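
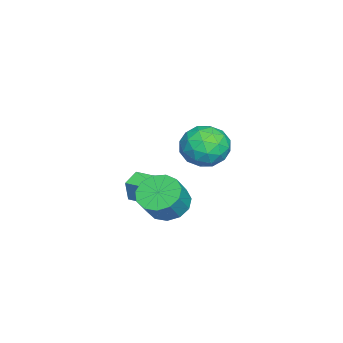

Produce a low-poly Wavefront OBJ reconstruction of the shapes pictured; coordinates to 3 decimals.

v 0.059 2.877 1.956
v 0.671 3.589 2.518
v 1.389 1.711 1.982
v 2.001 2.423 2.544
v 1.134 1.955 3.017
v 0.311 2.676 3.001
v 1.749 2.624 1.499
v 0.926 3.345 1.483
v 1.715 3.432 2.235
v 1.335 3.019 3.173
v 0.725 2.281 1.327
v 0.345 1.868 2.265
v 0.248 3.335 2.235
v 1.812 1.965 2.265
v 1.302 1.69 2.544
v 1.662 2.108 2.873
v 0.036 2.799 2.519
v 0.396 3.217 2.849
v 0.668 2.257 3.142
v 1.664 2.083 1.651
v 2.024 2.501 1.981
v 0.398 3.192 1.627
v 0.758 3.61 1.956
v 1.392 3.043 1.358
v 1.222 3.661 2.399
v 2.004 2.976 2.414
v 1.855 3.094 1.8
v 1.372 3.518 1.79
v 0.998 3.418 2.95
v 1.78 2.733 2.965
v 1.27 2.459 3.244
v 0.787 2.882 3.234
v 1.612 3.326 2.784
v 0.28 2.567 1.535
v 1.062 1.882 1.55
v 1.273 2.418 1.266
v 0.79 2.841 1.256
v 0.056 2.324 2.086
v 0.838 1.639 2.101
v 0.688 1.782 2.71
v 0.205 2.206 2.7
v 0.448 1.974 1.716
v 0.034 0.912 -1.893
v 0.724 0.521 -2.486
v 1.496 0.296 -1.439
v 0.806 0.688 -0.847
v 0.836 1.066 -2.452
v 1.609 0.842 -1.406
v 0.694 1.563 -2.241
v 1.467 1.338 -1.194
v 0.343 1.853 -1.919
v 1.115 1.628 -0.873
v -0.107 1.844 -1.589
v 0.665 1.619 -0.543
v -0.512 1.54 -1.356
v 0.26 1.315 -0.309
v -0.744 1.036 -1.293
v 0.029 0.811 -0.246
v -0.728 0.493 -1.421
v 0.044 0.268 -0.374
v -0.471 0.083 -1.699
v 0.301 -0.141 -0.652
v -0.054 -0.063 -2.038
v 0.719 -0.288 -0.992
v 0.392 0.1 -2.332
v 1.164 -0.125 -1.285
v -3.45 -1.276 -3.399
v -3.227 -1.336 -2.273
v -2.975 0.626 -3.392
v -2.752 0.565 -2.265
v -2.528 -1.505 -3.595
v -2.305 -1.566 -2.468
v -2.053 0.396 -3.587
v -1.83 0.336 -2.461
f 1 38 17
f 38 12 41
f 17 41 6
f 38 41 17
f 1 17 13
f 17 6 18
f 13 18 2
f 17 18 13
f 1 13 22
f 13 2 23
f 22 23 8
f 13 23 22
f 1 22 34
f 22 8 37
f 34 37 11
f 22 37 34
f 1 34 38
f 34 11 42
f 38 42 12
f 34 42 38
f 2 18 29
f 18 6 32
f 29 32 10
f 18 32 29
f 6 41 19
f 41 12 40
f 19 40 5
f 41 40 19
f 12 42 39
f 42 11 35
f 39 35 3
f 42 35 39
f 11 37 36
f 37 8 24
f 36 24 7
f 37 24 36
f 8 23 28
f 23 2 25
f 28 25 9
f 23 25 28
f 4 30 16
f 30 10 31
f 16 31 5
f 30 31 16
f 4 16 14
f 16 5 15
f 14 15 3
f 16 15 14
f 4 14 21
f 14 3 20
f 21 20 7
f 14 20 21
f 4 21 26
f 21 7 27
f 26 27 9
f 21 27 26
f 4 26 30
f 26 9 33
f 30 33 10
f 26 33 30
f 5 31 19
f 31 10 32
f 19 32 6
f 31 32 19
f 3 15 39
f 15 5 40
f 39 40 12
f 15 40 39
f 7 20 36
f 20 3 35
f 36 35 11
f 20 35 36
f 9 27 28
f 27 7 24
f 28 24 8
f 27 24 28
f 10 33 29
f 33 9 25
f 29 25 2
f 33 25 29
f 44 43 47
f 44 47 45
f 45 47 48
f 45 48 46
f 47 43 49
f 47 49 48
f 48 49 50
f 48 50 46
f 49 43 51
f 49 51 50
f 50 51 52
f 50 52 46
f 51 43 53
f 51 53 52
f 52 53 54
f 52 54 46
f 53 43 55
f 53 55 54
f 54 55 56
f 54 56 46
f 55 43 57
f 55 57 56
f 56 57 58
f 56 58 46
f 57 43 59
f 57 59 58
f 58 59 60
f 58 60 46
f 59 43 61
f 59 61 60
f 60 61 62
f 60 62 46
f 61 43 63
f 61 63 62
f 62 63 64
f 62 64 46
f 63 43 65
f 63 65 64
f 64 65 66
f 64 66 46
f 65 43 44
f 65 44 66
f 66 44 45
f 66 45 46
f 68 70 67
f 71 68 67
f 67 70 69
f 69 71 67
f 68 74 70
f 72 68 71
f 72 74 68
f 70 74 69
f 73 71 69
f 69 74 73
f 73 72 71
f 74 72 73



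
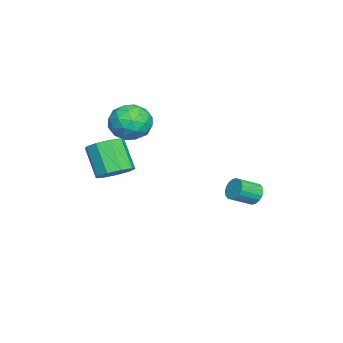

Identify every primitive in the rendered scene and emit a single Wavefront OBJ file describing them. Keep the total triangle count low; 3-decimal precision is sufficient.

v 0.179 2.751 -1.393
v 0.743 2.939 -1.743
v 1.445 1.998 -1.117
v 0.881 1.809 -0.767
v 0.756 3.115 -1.492
v 1.458 2.174 -0.867
v 0.655 3.22 -1.221
v 1.357 2.278 -0.596
v 0.46 3.231 -0.984
v 1.162 2.29 -0.359
v 0.209 3.147 -0.829
v 0.911 2.206 -0.204
v -0.048 2.985 -0.785
v 0.654 2.044 -0.16
v -0.26 2.776 -0.861
v 0.442 1.835 -0.236
v -0.385 2.562 -1.043
v 0.317 1.621 -0.417
v -0.398 2.386 -1.293
v 0.304 1.445 -0.668
v -0.297 2.282 -1.564
v 0.405 1.34 -0.939
v -0.102 2.27 -1.801
v 0.6 1.329 -1.176
v 0.149 2.354 -1.956
v 0.851 1.413 -1.331
v 0.406 2.516 -2
v 1.108 1.575 -1.375
v 0.618 2.725 -1.924
v 1.32 1.784 -1.299
v 4.362 -3.336 1.479
v 5.059 -4.052 1.522
v 4.194 -4.8 3.064
v 3.498 -4.084 3.021
v 5.255 -3.512 1.894
v 4.39 -4.261 3.436
v 5.033 -2.89 2.072
v 4.168 -3.639 3.614
v 4.497 -2.476 1.972
v 3.633 -3.225 3.514
v 3.899 -2.465 1.642
v 3.034 -3.214 3.184
v 3.517 -2.861 1.235
v 2.652 -3.61 2.777
v 3.53 -3.479 0.943
v 2.666 -4.228 2.485
v 3.934 -4.03 0.901
v 3.069 -4.779 2.443
v 4.537 -4.256 1.13
v 3.673 -5.005 2.672
v -0.714 -3.115 1.907
v 0.298 -2.763 2.511
v -0.918 -4.657 3.149
v 0.094 -4.305 3.753
v -0.929 -3.626 3.819
v -0.803 -2.673 3.052
v 0.183 -4.747 2.608
v 0.309 -3.794 1.841
v 0.853 -3.772 2.944
v 0.165 -3.078 3.693
v -0.785 -4.342 1.967
v -1.473 -3.648 2.716
v -0.19 -2.803 2.1
v -0.43 -4.617 3.56
v -1.031 -4.217 3.599
v -0.436 -4.01 3.954
v -0.838 -2.75 2.418
v -0.243 -2.543 2.773
v -0.964 -3.051 3.542
v -0.377 -4.877 2.887
v 0.218 -4.67 3.242
v -0.184 -3.41 1.706
v 0.411 -3.203 2.061
v 0.344 -4.369 2.118
v 0.731 -3.189 2.71
v 0.611 -4.096 3.44
v 0.663 -4.356 2.767
v 0.737 -3.796 2.316
v 0.327 -2.782 3.15
v 0.207 -3.688 3.879
v -0.395 -3.289 3.918
v -0.321 -2.729 3.467
v 0.653 -3.375 3.404
v -0.827 -3.732 1.781
v -0.947 -4.638 2.51
v -0.299 -4.691 2.193
v -0.225 -4.131 1.742
v -1.231 -3.324 2.22
v -1.351 -4.231 2.95
v -1.357 -3.624 3.344
v -1.283 -3.064 2.893
v -1.273 -4.045 2.256
f 2 1 5
f 2 5 3
f 3 5 6
f 3 6 4
f 5 1 7
f 5 7 6
f 6 7 8
f 6 8 4
f 7 1 9
f 7 9 8
f 8 9 10
f 8 10 4
f 9 1 11
f 9 11 10
f 10 11 12
f 10 12 4
f 11 1 13
f 11 13 12
f 12 13 14
f 12 14 4
f 13 1 15
f 13 15 14
f 14 15 16
f 14 16 4
f 15 1 17
f 15 17 16
f 16 17 18
f 16 18 4
f 17 1 19
f 17 19 18
f 18 19 20
f 18 20 4
f 19 1 21
f 19 21 20
f 20 21 22
f 20 22 4
f 21 1 23
f 21 23 22
f 22 23 24
f 22 24 4
f 23 1 25
f 23 25 24
f 24 25 26
f 24 26 4
f 25 1 27
f 25 27 26
f 26 27 28
f 26 28 4
f 27 1 29
f 27 29 28
f 28 29 30
f 28 30 4
f 29 1 2
f 29 2 30
f 30 2 3
f 30 3 4
f 32 31 35
f 32 35 33
f 33 35 36
f 33 36 34
f 35 31 37
f 35 37 36
f 36 37 38
f 36 38 34
f 37 31 39
f 37 39 38
f 38 39 40
f 38 40 34
f 39 31 41
f 39 41 40
f 40 41 42
f 40 42 34
f 41 31 43
f 41 43 42
f 42 43 44
f 42 44 34
f 43 31 45
f 43 45 44
f 44 45 46
f 44 46 34
f 45 31 47
f 45 47 46
f 46 47 48
f 46 48 34
f 47 31 49
f 47 49 48
f 48 49 50
f 48 50 34
f 49 31 32
f 49 32 50
f 50 32 33
f 50 33 34
f 51 88 67
f 88 62 91
f 67 91 56
f 88 91 67
f 51 67 63
f 67 56 68
f 63 68 52
f 67 68 63
f 51 63 72
f 63 52 73
f 72 73 58
f 63 73 72
f 51 72 84
f 72 58 87
f 84 87 61
f 72 87 84
f 51 84 88
f 84 61 92
f 88 92 62
f 84 92 88
f 52 68 79
f 68 56 82
f 79 82 60
f 68 82 79
f 56 91 69
f 91 62 90
f 69 90 55
f 91 90 69
f 62 92 89
f 92 61 85
f 89 85 53
f 92 85 89
f 61 87 86
f 87 58 74
f 86 74 57
f 87 74 86
f 58 73 78
f 73 52 75
f 78 75 59
f 73 75 78
f 54 80 66
f 80 60 81
f 66 81 55
f 80 81 66
f 54 66 64
f 66 55 65
f 64 65 53
f 66 65 64
f 54 64 71
f 64 53 70
f 71 70 57
f 64 70 71
f 54 71 76
f 71 57 77
f 76 77 59
f 71 77 76
f 54 76 80
f 76 59 83
f 80 83 60
f 76 83 80
f 55 81 69
f 81 60 82
f 69 82 56
f 81 82 69
f 53 65 89
f 65 55 90
f 89 90 62
f 65 90 89
f 57 70 86
f 70 53 85
f 86 85 61
f 70 85 86
f 59 77 78
f 77 57 74
f 78 74 58
f 77 74 78
f 60 83 79
f 83 59 75
f 79 75 52
f 83 75 79



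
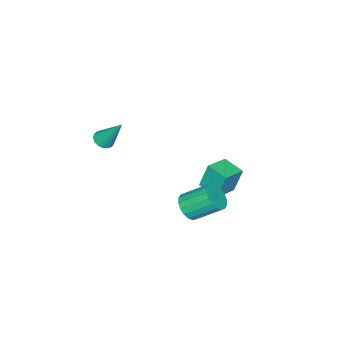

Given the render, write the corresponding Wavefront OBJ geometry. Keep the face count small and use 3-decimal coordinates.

v -0.308 -0.322 -3.619
v -0.561 -0.02 -2.275
v -0.146 0.766 -3.832
v -0.399 1.067 -2.489
v 0.859 -0.447 -3.371
v 0.606 -0.146 -2.028
v 1.021 0.64 -3.585
v 0.768 0.942 -2.241
v 4.13 1.309 -1.622
v 4.495 1.799 -2.002
v 3.975 2.902 -1.078
v 3.61 2.411 -0.698
v 4.212 1.79 -2.151
v 3.691 2.893 -1.227
v 3.912 1.686 -2.195
v 3.392 2.789 -1.271
v 3.656 1.507 -2.126
v 3.135 2.61 -1.202
v 3.493 1.288 -1.957
v 2.973 2.391 -1.033
v 3.457 1.074 -1.721
v 2.936 2.177 -0.797
v 3.554 0.906 -1.466
v 3.033 2.009 -0.542
v 3.765 0.818 -1.242
v 3.245 1.921 -0.318
v 4.049 0.827 -1.093
v 3.528 1.93 -0.169
v 4.348 0.931 -1.049
v 3.828 2.034 -0.125
v 4.605 1.11 -1.118
v 4.084 2.213 -0.194
v 4.767 1.329 -1.287
v 4.247 2.432 -0.363
v 4.804 1.543 -1.523
v 4.283 2.646 -0.599
v 4.707 1.711 -1.778
v 4.186 2.814 -0.854
v 3.089 -4.104 -0.425
v 3.504 -3.826 -0.602
v 3.051 -3.096 1.065
v 3.304 -3.7 -0.693
v 3.054 -3.667 -0.722
v 2.812 -3.734 -0.683
v 2.634 -3.885 -0.585
v 2.56 -4.087 -0.451
v 2.608 -4.293 -0.31
v 2.765 -4.455 -0.196
v 2.997 -4.538 -0.134
v 3.25 -4.521 -0.139
v 3.466 -4.408 -0.21
v 3.596 -4.226 -0.329
v 3.61 -4.016 -0.471
f 2 4 1
f 5 2 1
f 1 4 3
f 3 5 1
f 2 8 4
f 6 2 5
f 6 8 2
f 4 8 3
f 7 5 3
f 3 8 7
f 7 6 5
f 8 6 7
f 10 9 13
f 10 13 11
f 11 13 14
f 11 14 12
f 13 9 15
f 13 15 14
f 14 15 16
f 14 16 12
f 15 9 17
f 15 17 16
f 16 17 18
f 16 18 12
f 17 9 19
f 17 19 18
f 18 19 20
f 18 20 12
f 19 9 21
f 19 21 20
f 20 21 22
f 20 22 12
f 21 9 23
f 21 23 22
f 22 23 24
f 22 24 12
f 23 9 25
f 23 25 24
f 24 25 26
f 24 26 12
f 25 9 27
f 25 27 26
f 26 27 28
f 26 28 12
f 27 9 29
f 27 29 28
f 28 29 30
f 28 30 12
f 29 9 31
f 29 31 30
f 30 31 32
f 30 32 12
f 31 9 33
f 31 33 32
f 32 33 34
f 32 34 12
f 33 9 35
f 33 35 34
f 34 35 36
f 34 36 12
f 35 9 37
f 35 37 36
f 36 37 38
f 36 38 12
f 37 9 10
f 37 10 38
f 38 10 11
f 38 11 12
f 40 39 42
f 40 42 41
f 42 39 43
f 42 43 41
f 43 39 44
f 43 44 41
f 44 39 45
f 44 45 41
f 45 39 46
f 45 46 41
f 46 39 47
f 46 47 41
f 47 39 48
f 47 48 41
f 48 39 49
f 48 49 41
f 49 39 50
f 49 50 41
f 50 39 51
f 50 51 41
f 51 39 52
f 51 52 41
f 52 39 53
f 52 53 41
f 53 39 40
f 53 40 41



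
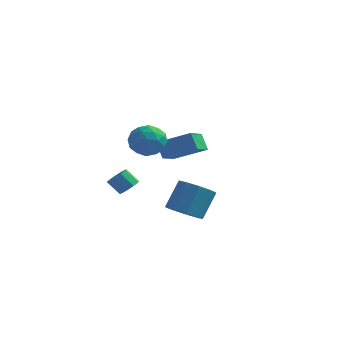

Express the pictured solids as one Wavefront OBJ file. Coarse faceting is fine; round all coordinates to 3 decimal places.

v 2.403 -1.765 -2.59
v 3.003 -1.097 -3.208
v 3.397 -0.046 -1.687
v 2.797 -0.715 -1.07
v 2.297 -0.86 -3.188
v 2.691 0.191 -1.667
v 1.64 -1.047 -2.889
v 2.034 0.004 -1.368
v 1.34 -1.57 -2.45
v 1.734 -0.519 -0.929
v 1.538 -2.184 -2.077
v 1.932 -1.134 -0.556
v 2.14 -2.603 -1.944
v 2.534 -1.552 -0.423
v 2.866 -2.629 -2.114
v 3.26 -1.579 -0.593
v 3.375 -2.252 -2.506
v 3.769 -1.201 -0.985
v 3.429 -1.647 -2.938
v 3.823 -0.596 -1.418
v -1.173 1.045 1.022
v -0.097 1.367 0.957
v -0.663 -0.487 1.863
v 0.413 -0.165 1.798
v -0.298 0.383 2.475
v -0.614 1.33 1.956
v -0.146 -0.45 0.864
v -0.462 0.497 0.345
v 0.537 0.443 0.859
v 0.443 0.958 1.855
v -1.203 -0.078 0.965
v -1.297 0.437 1.961
v -0.68 1.34 0.916
v -0.08 -0.46 1.904
v -0.498 -0.138 2.302
v 0.134 0.051 2.264
v -0.983 1.319 1.503
v -0.351 1.508 1.464
v -0.469 0.93 2.357
v -0.409 -0.628 1.356
v 0.223 -0.439 1.317
v -0.894 0.829 0.556
v -0.262 1.018 0.518
v -0.291 -0.05 0.463
v 0.326 0.987 0.82
v 0.625 0.086 1.314
v 0.297 -0.081 0.766
v 0.111 0.475 0.46
v 0.27 1.29 1.405
v 0.57 0.389 1.9
v 0.152 0.711 2.298
v -0.033 1.268 1.992
v 0.643 0.746 1.348
v -1.33 0.491 0.92
v -1.03 -0.41 1.415
v -0.727 -0.388 0.828
v -0.912 0.169 0.522
v -1.385 0.794 1.506
v -1.086 -0.107 2
v -0.871 0.405 2.36
v -1.057 0.961 2.054
v -1.403 0.134 1.472
v -0.185 2.287 -0.679
v -0.7 2.718 0.279
v -0.187 4.184 -1.533
v -0.703 4.614 -0.576
v 1.683 2.666 0.156
v 1.167 3.096 1.113
v 1.68 4.562 -0.699
v 1.165 4.993 0.259
v -0.024 -3.342 -0.384
v 0.358 -3.747 -0.03
v -0.335 -3.744 0.719
v -0.716 -3.338 0.364
v 0.461 -3.317 0.063
v -0.232 -3.314 0.812
v 0.337 -2.899 -0.053
v -0.356 -2.896 0.696
v 0.044 -2.688 -0.324
v -0.648 -2.685 0.425
v -0.28 -2.782 -0.624
v -0.973 -2.779 0.125
v -0.484 -3.139 -0.811
v -1.177 -3.135 -0.062
v -0.473 -3.59 -0.799
v -1.166 -3.587 -0.05
v -0.252 -3.925 -0.593
v -0.944 -3.922 0.156
v 0.076 -3.987 -0.289
v -0.616 -3.984 0.46
f 2 1 5
f 2 5 3
f 3 5 6
f 3 6 4
f 5 1 7
f 5 7 6
f 6 7 8
f 6 8 4
f 7 1 9
f 7 9 8
f 8 9 10
f 8 10 4
f 9 1 11
f 9 11 10
f 10 11 12
f 10 12 4
f 11 1 13
f 11 13 12
f 12 13 14
f 12 14 4
f 13 1 15
f 13 15 14
f 14 15 16
f 14 16 4
f 15 1 17
f 15 17 16
f 16 17 18
f 16 18 4
f 17 1 19
f 17 19 18
f 18 19 20
f 18 20 4
f 19 1 2
f 19 2 20
f 20 2 3
f 20 3 4
f 21 58 37
f 58 32 61
f 37 61 26
f 58 61 37
f 21 37 33
f 37 26 38
f 33 38 22
f 37 38 33
f 21 33 42
f 33 22 43
f 42 43 28
f 33 43 42
f 21 42 54
f 42 28 57
f 54 57 31
f 42 57 54
f 21 54 58
f 54 31 62
f 58 62 32
f 54 62 58
f 22 38 49
f 38 26 52
f 49 52 30
f 38 52 49
f 26 61 39
f 61 32 60
f 39 60 25
f 61 60 39
f 32 62 59
f 62 31 55
f 59 55 23
f 62 55 59
f 31 57 56
f 57 28 44
f 56 44 27
f 57 44 56
f 28 43 48
f 43 22 45
f 48 45 29
f 43 45 48
f 24 50 36
f 50 30 51
f 36 51 25
f 50 51 36
f 24 36 34
f 36 25 35
f 34 35 23
f 36 35 34
f 24 34 41
f 34 23 40
f 41 40 27
f 34 40 41
f 24 41 46
f 41 27 47
f 46 47 29
f 41 47 46
f 24 46 50
f 46 29 53
f 50 53 30
f 46 53 50
f 25 51 39
f 51 30 52
f 39 52 26
f 51 52 39
f 23 35 59
f 35 25 60
f 59 60 32
f 35 60 59
f 27 40 56
f 40 23 55
f 56 55 31
f 40 55 56
f 29 47 48
f 47 27 44
f 48 44 28
f 47 44 48
f 30 53 49
f 53 29 45
f 49 45 22
f 53 45 49
f 64 66 63
f 67 64 63
f 63 66 65
f 65 67 63
f 64 70 66
f 68 64 67
f 68 70 64
f 66 70 65
f 69 67 65
f 65 70 69
f 69 68 67
f 70 68 69
f 72 71 75
f 72 75 73
f 73 75 76
f 73 76 74
f 75 71 77
f 75 77 76
f 76 77 78
f 76 78 74
f 77 71 79
f 77 79 78
f 78 79 80
f 78 80 74
f 79 71 81
f 79 81 80
f 80 81 82
f 80 82 74
f 81 71 83
f 81 83 82
f 82 83 84
f 82 84 74
f 83 71 85
f 83 85 84
f 84 85 86
f 84 86 74
f 85 71 87
f 85 87 86
f 86 87 88
f 86 88 74
f 87 71 89
f 87 89 88
f 88 89 90
f 88 90 74
f 89 71 72
f 89 72 90
f 90 72 73
f 90 73 74



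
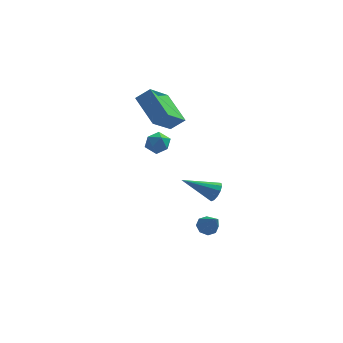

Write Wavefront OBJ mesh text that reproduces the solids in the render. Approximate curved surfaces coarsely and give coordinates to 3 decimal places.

v 0.673 2.109 -2.476
v 1.016 1.965 -1.895
v -1.193 1.831 -1.444
v 0.958 2.35 -1.896
v 0.81 2.658 -2.081
v 0.618 2.791 -2.392
v 0.444 2.708 -2.729
v 0.342 2.435 -2.986
v 0.346 2.058 -3.081
v 0.453 1.697 -2.984
v 0.63 1.467 -2.726
v 0.821 1.441 -2.388
v 0.965 1.626 -2.078
v -2.636 -1.513 3.849
v -2.092 -1.597 4.369
v -2.148 -2.423 3.191
v -1.604 -2.507 3.711
v -2.319 -2.695 3.876
v -2.62 -2.133 4.283
v -1.62 -1.887 3.277
v -1.921 -1.325 3.684
v -1.464 -1.829 4.015
v -1.896 -2.328 4.386
v -2.344 -1.692 3.174
v -2.776 -2.191 3.545
v 0.326 0.609 -4.279
v 0.803 0.411 -4.689
v 0.974 -0.349 -3.061
v 0.93 0.826 -4.43
v 0.703 1.114 -4.083
v 0.255 1.106 -3.85
v -0.152 0.807 -3.868
v -0.279 0.393 -4.127
v -0.052 0.105 -4.475
v 0.396 0.113 -4.708
v -3.937 3.94 3.738
v -3.119 4.053 4.419
v -3.1 5.419 2.487
v -2.282 5.532 3.168
v -2.818 2.388 2.652
v -2 2.501 3.333
v -1.981 3.867 1.401
v -1.163 3.98 2.082
f 2 1 4
f 2 4 3
f 4 1 5
f 4 5 3
f 5 1 6
f 5 6 3
f 6 1 7
f 6 7 3
f 7 1 8
f 7 8 3
f 8 1 9
f 8 9 3
f 9 1 10
f 9 10 3
f 10 1 11
f 10 11 3
f 11 1 12
f 11 12 3
f 12 1 13
f 12 13 3
f 13 1 2
f 13 2 3
f 14 25 19
f 14 19 15
f 14 15 21
f 14 21 24
f 14 24 25
f 15 19 23
f 19 25 18
f 25 24 16
f 24 21 20
f 21 15 22
f 17 23 18
f 17 18 16
f 17 16 20
f 17 20 22
f 17 22 23
f 18 23 19
f 16 18 25
f 20 16 24
f 22 20 21
f 23 22 15
f 27 26 29
f 27 29 28
f 29 26 30
f 29 30 28
f 30 26 31
f 30 31 28
f 31 26 32
f 31 32 28
f 32 26 33
f 32 33 28
f 33 26 34
f 33 34 28
f 34 26 35
f 34 35 28
f 35 26 27
f 35 27 28
f 37 39 36
f 40 37 36
f 36 39 38
f 38 40 36
f 37 43 39
f 41 37 40
f 41 43 37
f 39 43 38
f 42 40 38
f 38 43 42
f 42 41 40
f 43 41 42



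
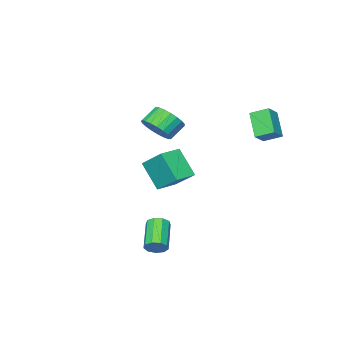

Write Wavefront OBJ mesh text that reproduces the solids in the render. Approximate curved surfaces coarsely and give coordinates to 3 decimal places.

v 3.796 1.648 -4.13
v 4.148 1.735 -3.627
v 3.035 0.678 -2.667
v 2.684 0.592 -3.17
v 3.847 2.034 -3.647
v 2.735 0.977 -2.687
v 3.523 2.152 -3.893
v 2.41 1.095 -2.933
v 3.326 2.034 -4.25
v 2.214 0.978 -3.29
v 3.35 1.736 -4.551
v 2.237 0.68 -3.591
v 3.582 1.397 -4.655
v 2.47 0.34 -3.695
v 3.915 1.176 -4.513
v 2.802 0.119 -3.553
v 4.192 1.175 -4.192
v 3.079 0.118 -3.232
v 4.284 1.396 -3.842
v 3.171 0.339 -2.882
v -3.726 1.126 2.555
v -2.895 1.332 3.127
v -4.241 1.98 2.994
v -3.41 2.186 3.567
v -3.13 2.114 1.333
v -2.299 2.32 1.906
v -3.645 2.968 1.773
v -2.814 3.174 2.345
v -0.116 -2.624 1.559
v 0.389 -3.135 2.225
v -0.498 -3.047 2.967
v -1.004 -2.536 2.301
v 0.499 -2.752 2.311
v -0.388 -2.664 3.053
v 0.503 -2.347 2.267
v -0.385 -2.259 3.009
v 0.399 -1.99 2.101
v -0.489 -1.902 2.842
v 0.206 -1.742 1.841
v -0.681 -1.654 2.582
v -0.042 -1.647 1.532
v -0.93 -1.559 2.273
v -0.303 -1.721 1.228
v -1.191 -1.633 1.97
v -0.532 -1.951 0.981
v -1.42 -1.863 1.723
v -0.689 -2.297 0.835
v -1.577 -2.209 1.576
v -0.747 -2.7 0.813
v -1.635 -2.612 1.555
v -0.696 -3.09 0.921
v -1.583 -3.002 1.662
v -0.544 -3.399 1.139
v -1.432 -3.311 1.88
v -0.319 -3.574 1.429
v -1.206 -3.486 2.171
v -0.058 -3.585 1.742
v -0.946 -3.497 2.484
v 0.192 -3.43 2.024
v -0.695 -3.342 2.766
v -2.686 -5.113 -2.022
v -2.728 -3.665 -0.871
v -2.671 -3.892 -3.556
v -2.713 -2.445 -2.405
v -1.347 -5.095 -1.995
v -1.389 -3.648 -0.844
v -1.332 -3.875 -3.529
v -1.374 -2.427 -2.378
f 2 1 5
f 2 5 3
f 3 5 6
f 3 6 4
f 5 1 7
f 5 7 6
f 6 7 8
f 6 8 4
f 7 1 9
f 7 9 8
f 8 9 10
f 8 10 4
f 9 1 11
f 9 11 10
f 10 11 12
f 10 12 4
f 11 1 13
f 11 13 12
f 12 13 14
f 12 14 4
f 13 1 15
f 13 15 14
f 14 15 16
f 14 16 4
f 15 1 17
f 15 17 16
f 16 17 18
f 16 18 4
f 17 1 19
f 17 19 18
f 18 19 20
f 18 20 4
f 19 1 2
f 19 2 20
f 20 2 3
f 20 3 4
f 22 24 21
f 25 22 21
f 21 24 23
f 23 25 21
f 22 28 24
f 26 22 25
f 26 28 22
f 24 28 23
f 27 25 23
f 23 28 27
f 27 26 25
f 28 26 27
f 30 29 33
f 30 33 31
f 31 33 34
f 31 34 32
f 33 29 35
f 33 35 34
f 34 35 36
f 34 36 32
f 35 29 37
f 35 37 36
f 36 37 38
f 36 38 32
f 37 29 39
f 37 39 38
f 38 39 40
f 38 40 32
f 39 29 41
f 39 41 40
f 40 41 42
f 40 42 32
f 41 29 43
f 41 43 42
f 42 43 44
f 42 44 32
f 43 29 45
f 43 45 44
f 44 45 46
f 44 46 32
f 45 29 47
f 45 47 46
f 46 47 48
f 46 48 32
f 47 29 49
f 47 49 48
f 48 49 50
f 48 50 32
f 49 29 51
f 49 51 50
f 50 51 52
f 50 52 32
f 51 29 53
f 51 53 52
f 52 53 54
f 52 54 32
f 53 29 55
f 53 55 54
f 54 55 56
f 54 56 32
f 55 29 57
f 55 57 56
f 56 57 58
f 56 58 32
f 57 29 59
f 57 59 58
f 58 59 60
f 58 60 32
f 59 29 30
f 59 30 60
f 60 30 31
f 60 31 32
f 62 64 61
f 65 62 61
f 61 64 63
f 63 65 61
f 62 68 64
f 66 62 65
f 66 68 62
f 64 68 63
f 67 65 63
f 63 68 67
f 67 66 65
f 68 66 67



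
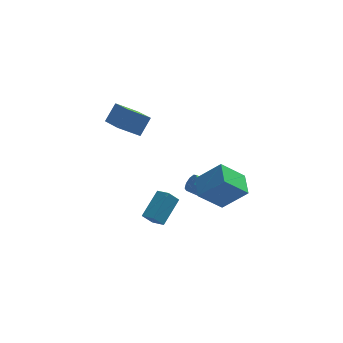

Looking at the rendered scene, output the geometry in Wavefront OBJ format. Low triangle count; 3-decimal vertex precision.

v 2.791 0.534 -3.696
v 3.156 0.731 -3.195
v 1.974 0.862 -2.384
v 1.609 0.666 -2.884
v 3.029 1.081 -3.437
v 1.847 1.212 -2.626
v 2.791 1.176 -3.8
v 1.608 1.307 -2.989
v 2.552 0.97 -4.114
v 1.37 1.102 -3.303
v 2.426 0.561 -4.233
v 1.243 0.692 -3.421
v 2.47 0.139 -4.1
v 1.288 0.27 -3.288
v 2.665 -0.098 -3.778
v 1.482 0.033 -2.966
v 2.919 -0.039 -3.417
v 1.736 0.092 -2.606
v 3.113 0.288 -3.187
v 1.93 0.419 -2.376
v -1.526 -0.883 2.964
v -2.843 -0.961 3.869
v -2.128 0.857 2.237
v -3.445 0.78 3.142
v -0.855 -0.22 3.998
v -2.172 -0.297 4.903
v -1.457 1.521 3.271
v -2.774 1.443 4.176
v 3.061 -2.766 -2.428
v 1.598 -3.059 -0.98
v 3.057 -1.237 -2.123
v 1.594 -1.53 -0.674
v 4.546 -3.05 -0.986
v 3.083 -3.343 0.463
v 4.542 -1.521 -0.68
v 3.079 -1.814 0.768
v -1.52 -1.215 -4.144
v -0.912 -1.962 -3.779
v -0.46 0.173 -3.071
v 0.148 -0.573 -2.706
v -0.888 -1.087 -4.934
v -0.28 -1.833 -4.569
v 0.172 0.302 -3.861
v 0.78 -0.445 -3.496
f 2 1 5
f 2 5 3
f 3 5 6
f 3 6 4
f 5 1 7
f 5 7 6
f 6 7 8
f 6 8 4
f 7 1 9
f 7 9 8
f 8 9 10
f 8 10 4
f 9 1 11
f 9 11 10
f 10 11 12
f 10 12 4
f 11 1 13
f 11 13 12
f 12 13 14
f 12 14 4
f 13 1 15
f 13 15 14
f 14 15 16
f 14 16 4
f 15 1 17
f 15 17 16
f 16 17 18
f 16 18 4
f 17 1 19
f 17 19 18
f 18 19 20
f 18 20 4
f 19 1 2
f 19 2 20
f 20 2 3
f 20 3 4
f 22 24 21
f 25 22 21
f 21 24 23
f 23 25 21
f 22 28 24
f 26 22 25
f 26 28 22
f 24 28 23
f 27 25 23
f 23 28 27
f 27 26 25
f 28 26 27
f 30 32 29
f 33 30 29
f 29 32 31
f 31 33 29
f 30 36 32
f 34 30 33
f 34 36 30
f 32 36 31
f 35 33 31
f 31 36 35
f 35 34 33
f 36 34 35
f 38 40 37
f 41 38 37
f 37 40 39
f 39 41 37
f 38 44 40
f 42 38 41
f 42 44 38
f 40 44 39
f 43 41 39
f 39 44 43
f 43 42 41
f 44 42 43



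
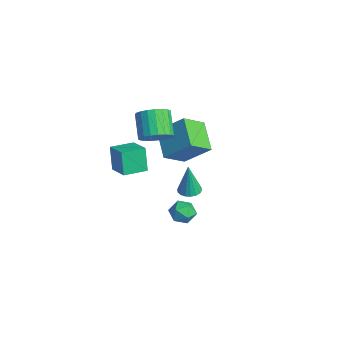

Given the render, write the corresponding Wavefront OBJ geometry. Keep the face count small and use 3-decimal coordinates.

v 0.881 1.193 -3.253
v 1.567 1.354 -2.756
v 0.733 -0.054 -2.644
v 1.419 0.107 -2.147
v 0.688 0.549 -2.03
v 0.78 1.32 -2.406
v 1.52 -0.02 -2.994
v 1.612 0.751 -3.37
v 1.962 0.605 -2.596
v 1.448 0.956 -2
v 0.852 0.344 -3.4
v 0.338 0.695 -2.804
v -5.144 2.889 -1.034
v -4.795 1.45 -0.029
v -4.098 4.148 0.406
v -3.749 2.709 1.411
v -3.331 2.591 -2.091
v -2.982 1.152 -1.086
v -2.285 3.85 -0.651
v -1.936 2.411 0.354
v -1.965 -2.37 -0.378
v -2.49 -2.294 1.163
v -2.083 -0.899 -0.49
v -2.608 -0.823 1.051
v -0.512 -2.217 0.109
v -1.037 -2.141 1.65
v -0.63 -0.746 -0.003
v -1.155 -0.67 1.538
v 3.632 0.035 1.222
v 4.179 0.422 1.228
v 3.688 -0.075 3.218
v 3.958 0.62 1.245
v 3.671 0.703 1.258
v 3.377 0.653 1.263
v 3.134 0.481 1.26
v 2.989 0.221 1.25
v 2.972 -0.076 1.234
v 3.085 -0.352 1.216
v 3.307 -0.55 1.199
v 3.593 -0.633 1.186
v 3.887 -0.583 1.181
v 4.13 -0.411 1.183
v 4.275 -0.151 1.194
v 4.293 0.146 1.21
v -2.213 0.408 1.403
v -1.688 -0.14 2.1
v -2.982 0.165 3.314
v -3.507 0.712 2.617
v -1.535 0.256 2.163
v -2.829 0.56 3.377
v -1.5 0.677 2.095
v -2.793 0.981 3.31
v -1.588 1.052 1.908
v -2.881 1.356 3.122
v -1.784 1.315 1.633
v -3.077 1.62 2.847
v -2.054 1.422 1.318
v -3.348 1.726 2.532
v -2.352 1.353 1.018
v -3.645 1.658 2.232
v -2.626 1.121 0.785
v -3.919 1.425 1.999
v -2.828 0.765 0.658
v -4.122 1.07 1.872
v -2.924 0.348 0.66
v -4.218 0.652 1.874
v -2.898 -0.059 0.791
v -4.191 0.245 2.005
v -2.753 -0.385 1.027
v -4.046 -0.081 2.241
v -2.514 -0.575 1.329
v -3.808 -0.27 2.543
v -2.224 -0.594 1.643
v -3.517 -0.289 2.857
v -1.932 -0.44 1.916
v -3.225 -0.135 3.13
f 1 12 6
f 1 6 2
f 1 2 8
f 1 8 11
f 1 11 12
f 2 6 10
f 6 12 5
f 12 11 3
f 11 8 7
f 8 2 9
f 4 10 5
f 4 5 3
f 4 3 7
f 4 7 9
f 4 9 10
f 5 10 6
f 3 5 12
f 7 3 11
f 9 7 8
f 10 9 2
f 14 16 13
f 17 14 13
f 13 16 15
f 15 17 13
f 14 20 16
f 18 14 17
f 18 20 14
f 16 20 15
f 19 17 15
f 15 20 19
f 19 18 17
f 20 18 19
f 22 24 21
f 25 22 21
f 21 24 23
f 23 25 21
f 22 28 24
f 26 22 25
f 26 28 22
f 24 28 23
f 27 25 23
f 23 28 27
f 27 26 25
f 28 26 27
f 30 29 32
f 30 32 31
f 32 29 33
f 32 33 31
f 33 29 34
f 33 34 31
f 34 29 35
f 34 35 31
f 35 29 36
f 35 36 31
f 36 29 37
f 36 37 31
f 37 29 38
f 37 38 31
f 38 29 39
f 38 39 31
f 39 29 40
f 39 40 31
f 40 29 41
f 40 41 31
f 41 29 42
f 41 42 31
f 42 29 43
f 42 43 31
f 43 29 44
f 43 44 31
f 44 29 30
f 44 30 31
f 46 45 49
f 46 49 47
f 47 49 50
f 47 50 48
f 49 45 51
f 49 51 50
f 50 51 52
f 50 52 48
f 51 45 53
f 51 53 52
f 52 53 54
f 52 54 48
f 53 45 55
f 53 55 54
f 54 55 56
f 54 56 48
f 55 45 57
f 55 57 56
f 56 57 58
f 56 58 48
f 57 45 59
f 57 59 58
f 58 59 60
f 58 60 48
f 59 45 61
f 59 61 60
f 60 61 62
f 60 62 48
f 61 45 63
f 61 63 62
f 62 63 64
f 62 64 48
f 63 45 65
f 63 65 64
f 64 65 66
f 64 66 48
f 65 45 67
f 65 67 66
f 66 67 68
f 66 68 48
f 67 45 69
f 67 69 68
f 68 69 70
f 68 70 48
f 69 45 71
f 69 71 70
f 70 71 72
f 70 72 48
f 71 45 73
f 71 73 72
f 72 73 74
f 72 74 48
f 73 45 75
f 73 75 74
f 74 75 76
f 74 76 48
f 75 45 46
f 75 46 76
f 76 46 47
f 76 47 48



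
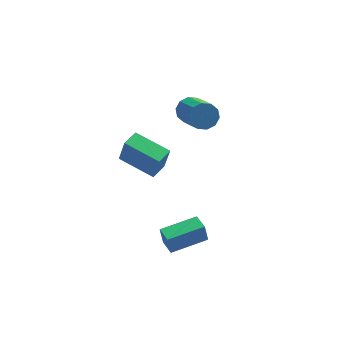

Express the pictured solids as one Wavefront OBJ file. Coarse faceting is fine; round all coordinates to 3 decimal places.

v -0.62 0.63 1.59
v -0.372 0.389 3.029
v -2.067 1.988 2.067
v -1.818 1.747 3.506
v 0.078 1.373 1.594
v 0.327 1.132 3.033
v -1.368 2.731 2.071
v -1.12 2.49 3.51
v -0.607 -3.469 -0.367
v -0.752 -3.369 0.608
v -0.784 -2.513 -0.491
v -0.929 -2.413 0.484
v 1.289 -3.087 -0.124
v 1.144 -2.987 0.851
v 1.112 -2.131 -0.248
v 0.967 -2.031 0.727
v 2.049 4.309 3.028
v 2.48 4.709 3.571
v 2.761 2.851 4.715
v 2.331 2.451 4.172
v 2.006 4.723 3.711
v 2.288 2.865 4.855
v 1.549 4.579 3.59
v 1.83 2.721 4.734
v 1.282 4.332 3.255
v 1.564 2.474 4.399
v 1.309 4.076 2.833
v 1.591 2.219 3.977
v 1.619 3.909 2.485
v 1.9 2.051 3.629
v 2.092 3.895 2.345
v 2.374 2.037 3.489
v 2.55 4.039 2.466
v 2.831 2.181 3.61
v 2.816 4.286 2.801
v 3.098 2.428 3.945
v 2.789 4.541 3.223
v 3.071 2.684 4.367
f 2 4 1
f 5 2 1
f 1 4 3
f 3 5 1
f 2 8 4
f 6 2 5
f 6 8 2
f 4 8 3
f 7 5 3
f 3 8 7
f 7 6 5
f 8 6 7
f 10 12 9
f 13 10 9
f 9 12 11
f 11 13 9
f 10 16 12
f 14 10 13
f 14 16 10
f 12 16 11
f 15 13 11
f 11 16 15
f 15 14 13
f 16 14 15
f 18 17 21
f 18 21 19
f 19 21 22
f 19 22 20
f 21 17 23
f 21 23 22
f 22 23 24
f 22 24 20
f 23 17 25
f 23 25 24
f 24 25 26
f 24 26 20
f 25 17 27
f 25 27 26
f 26 27 28
f 26 28 20
f 27 17 29
f 27 29 28
f 28 29 30
f 28 30 20
f 29 17 31
f 29 31 30
f 30 31 32
f 30 32 20
f 31 17 33
f 31 33 32
f 32 33 34
f 32 34 20
f 33 17 35
f 33 35 34
f 34 35 36
f 34 36 20
f 35 17 37
f 35 37 36
f 36 37 38
f 36 38 20
f 37 17 18
f 37 18 38
f 38 18 19
f 38 19 20



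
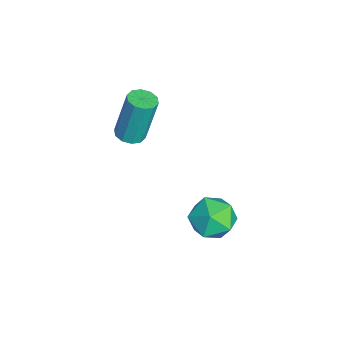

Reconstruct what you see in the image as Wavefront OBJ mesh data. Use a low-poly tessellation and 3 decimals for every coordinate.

v 3.417 0.427 -3.924
v 3.979 -0.174 -4.453
v 3.181 -0.726 -2.867
v 3.743 -1.327 -3.396
v 4.144 -0.566 -2.93
v 4.29 0.146 -3.583
v 2.87 -1.046 -3.737
v 3.016 -0.334 -4.39
v 3.641 -1.084 -4.338
v 4.428 -0.788 -3.839
v 2.732 -0.112 -3.481
v 3.519 0.184 -2.982
v 1.633 -3.293 -0.696
v 2.124 -3.567 -0.601
v 2.018 -3.101 1.31
v 1.527 -2.827 1.216
v 2.2 -3.232 -0.679
v 2.093 -2.766 1.232
v 2.059 -2.92 -0.763
v 1.952 -2.454 1.148
v 1.756 -2.75 -0.821
v 1.649 -2.285 1.09
v 1.406 -2.788 -0.831
v 1.299 -2.323 1.08
v 1.142 -3.019 -0.79
v 1.036 -2.553 1.121
v 1.067 -3.354 -0.712
v 0.96 -2.888 1.199
v 1.208 -3.666 -0.628
v 1.101 -3.2 1.283
v 1.511 -3.835 -0.57
v 1.404 -3.37 1.341
v 1.861 -3.797 -0.56
v 1.754 -3.332 1.351
f 1 12 6
f 1 6 2
f 1 2 8
f 1 8 11
f 1 11 12
f 2 6 10
f 6 12 5
f 12 11 3
f 11 8 7
f 8 2 9
f 4 10 5
f 4 5 3
f 4 3 7
f 4 7 9
f 4 9 10
f 5 10 6
f 3 5 12
f 7 3 11
f 9 7 8
f 10 9 2
f 14 13 17
f 14 17 15
f 15 17 18
f 15 18 16
f 17 13 19
f 17 19 18
f 18 19 20
f 18 20 16
f 19 13 21
f 19 21 20
f 20 21 22
f 20 22 16
f 21 13 23
f 21 23 22
f 22 23 24
f 22 24 16
f 23 13 25
f 23 25 24
f 24 25 26
f 24 26 16
f 25 13 27
f 25 27 26
f 26 27 28
f 26 28 16
f 27 13 29
f 27 29 28
f 28 29 30
f 28 30 16
f 29 13 31
f 29 31 30
f 30 31 32
f 30 32 16
f 31 13 33
f 31 33 32
f 32 33 34
f 32 34 16
f 33 13 14
f 33 14 34
f 34 14 15
f 34 15 16



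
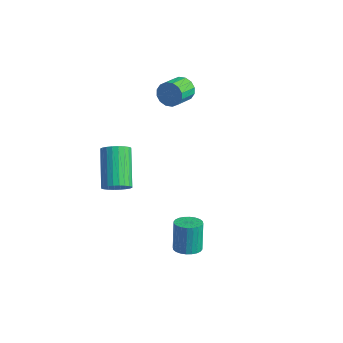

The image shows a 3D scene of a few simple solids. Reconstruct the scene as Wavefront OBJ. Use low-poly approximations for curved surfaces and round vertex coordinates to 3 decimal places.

v 1.469 -1.835 -3.764
v 2.143 -1.684 -3.648
v 1.785 -1.195 -2.2
v 1.111 -1.345 -2.316
v 2.052 -1.448 -3.751
v 1.694 -0.958 -2.303
v 1.873 -1.27 -3.855
v 1.515 -0.781 -2.407
v 1.632 -1.179 -3.946
v 1.274 -0.689 -2.498
v 1.366 -1.187 -4.009
v 1.008 -0.697 -2.56
v 1.116 -1.294 -4.034
v 0.758 -0.804 -2.586
v 0.92 -1.483 -4.019
v 0.562 -0.994 -2.571
v 0.807 -1.726 -3.964
v 0.449 -1.236 -2.516
v 0.795 -1.985 -3.88
v 0.437 -1.496 -2.432
v 0.886 -2.222 -3.777
v 0.528 -1.732 -2.329
v 1.065 -2.399 -3.673
v 0.707 -1.91 -2.225
v 1.306 -2.491 -3.582
v 0.948 -2.001 -2.134
v 1.572 -2.483 -3.52
v 1.214 -1.993 -2.071
v 1.822 -2.376 -3.494
v 1.464 -1.886 -2.046
v 2.018 -2.186 -3.509
v 1.66 -1.697 -2.061
v 2.131 -1.944 -3.564
v 1.773 -1.454 -2.116
v -4.061 4.378 0.495
v -3.719 4.681 1.065
v -3.558 3.505 1.594
v -3.899 3.202 1.025
v -4.084 4.675 1.162
v -3.923 3.499 1.691
v -4.443 4.589 1.08
v -4.282 3.413 1.61
v -4.7 4.446 0.842
v -4.538 3.27 1.371
v -4.785 4.286 0.511
v -4.623 3.109 1.04
v -4.676 4.15 0.175
v -4.514 2.973 0.705
v -4.402 4.075 -0.074
v -4.241 2.899 0.455
v -4.037 4.081 -0.171
v -3.876 2.905 0.358
v -3.678 4.167 -0.09
v -3.517 2.991 0.44
v -3.422 4.31 0.149
v -3.26 3.134 0.678
v -3.337 4.471 0.48
v -3.175 3.294 1.009
v -3.446 4.607 0.815
v -3.284 3.43 1.345
v -2.06 -2.801 -0.505
v -1.453 -2.569 -0.151
v -2.673 -1.226 1.059
v -3.28 -1.459 0.705
v -1.465 -2.382 -0.37
v -2.685 -1.039 0.839
v -1.568 -2.258 -0.61
v -2.788 -0.916 0.599
v -1.745 -2.218 -0.834
v -2.966 -0.876 0.375
v -1.971 -2.266 -1.008
v -3.191 -0.924 0.201
v -2.21 -2.396 -1.105
v -3.43 -1.054 0.104
v -2.426 -2.587 -1.111
v -3.646 -1.245 0.098
v -2.586 -2.811 -1.025
v -3.807 -1.469 0.185
v -2.667 -3.034 -0.859
v -3.887 -1.691 0.351
v -2.655 -3.221 -0.639
v -3.875 -1.878 0.57
v -2.552 -3.344 -0.399
v -3.772 -2.002 0.81
v -2.374 -3.384 -0.175
v -3.595 -2.042 1.034
v -2.149 -3.336 -0.001
v -3.369 -1.994 1.208
v -1.91 -3.206 0.096
v -3.13 -1.864 1.305
v -1.694 -3.015 0.102
v -2.914 -1.673 1.311
v -1.533 -2.791 0.015
v -2.754 -1.449 1.225
f 2 1 5
f 2 5 3
f 3 5 6
f 3 6 4
f 5 1 7
f 5 7 6
f 6 7 8
f 6 8 4
f 7 1 9
f 7 9 8
f 8 9 10
f 8 10 4
f 9 1 11
f 9 11 10
f 10 11 12
f 10 12 4
f 11 1 13
f 11 13 12
f 12 13 14
f 12 14 4
f 13 1 15
f 13 15 14
f 14 15 16
f 14 16 4
f 15 1 17
f 15 17 16
f 16 17 18
f 16 18 4
f 17 1 19
f 17 19 18
f 18 19 20
f 18 20 4
f 19 1 21
f 19 21 20
f 20 21 22
f 20 22 4
f 21 1 23
f 21 23 22
f 22 23 24
f 22 24 4
f 23 1 25
f 23 25 24
f 24 25 26
f 24 26 4
f 25 1 27
f 25 27 26
f 26 27 28
f 26 28 4
f 27 1 29
f 27 29 28
f 28 29 30
f 28 30 4
f 29 1 31
f 29 31 30
f 30 31 32
f 30 32 4
f 31 1 33
f 31 33 32
f 32 33 34
f 32 34 4
f 33 1 2
f 33 2 34
f 34 2 3
f 34 3 4
f 36 35 39
f 36 39 37
f 37 39 40
f 37 40 38
f 39 35 41
f 39 41 40
f 40 41 42
f 40 42 38
f 41 35 43
f 41 43 42
f 42 43 44
f 42 44 38
f 43 35 45
f 43 45 44
f 44 45 46
f 44 46 38
f 45 35 47
f 45 47 46
f 46 47 48
f 46 48 38
f 47 35 49
f 47 49 48
f 48 49 50
f 48 50 38
f 49 35 51
f 49 51 50
f 50 51 52
f 50 52 38
f 51 35 53
f 51 53 52
f 52 53 54
f 52 54 38
f 53 35 55
f 53 55 54
f 54 55 56
f 54 56 38
f 55 35 57
f 55 57 56
f 56 57 58
f 56 58 38
f 57 35 59
f 57 59 58
f 58 59 60
f 58 60 38
f 59 35 36
f 59 36 60
f 60 36 37
f 60 37 38
f 62 61 65
f 62 65 63
f 63 65 66
f 63 66 64
f 65 61 67
f 65 67 66
f 66 67 68
f 66 68 64
f 67 61 69
f 67 69 68
f 68 69 70
f 68 70 64
f 69 61 71
f 69 71 70
f 70 71 72
f 70 72 64
f 71 61 73
f 71 73 72
f 72 73 74
f 72 74 64
f 73 61 75
f 73 75 74
f 74 75 76
f 74 76 64
f 75 61 77
f 75 77 76
f 76 77 78
f 76 78 64
f 77 61 79
f 77 79 78
f 78 79 80
f 78 80 64
f 79 61 81
f 79 81 80
f 80 81 82
f 80 82 64
f 81 61 83
f 81 83 82
f 82 83 84
f 82 84 64
f 83 61 85
f 83 85 84
f 84 85 86
f 84 86 64
f 85 61 87
f 85 87 86
f 86 87 88
f 86 88 64
f 87 61 89
f 87 89 88
f 88 89 90
f 88 90 64
f 89 61 91
f 89 91 90
f 90 91 92
f 90 92 64
f 91 61 93
f 91 93 92
f 92 93 94
f 92 94 64
f 93 61 62
f 93 62 94
f 94 62 63
f 94 63 64



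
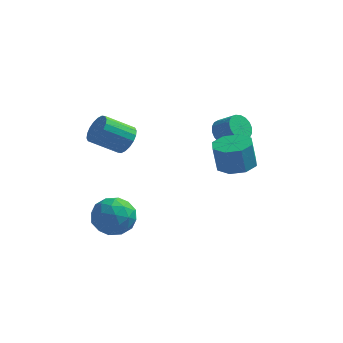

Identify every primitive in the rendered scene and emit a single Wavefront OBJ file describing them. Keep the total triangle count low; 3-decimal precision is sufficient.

v 2.978 -0.405 0.73
v 3.804 0.257 0.886
v 3.569 0.186 2.427
v 2.742 -0.475 2.27
v 3.095 0.657 0.796
v 2.86 0.586 2.337
v 2.318 0.435 0.667
v 2.082 0.364 2.208
v 1.927 -0.279 0.575
v 1.691 -0.349 2.115
v 2.151 -1.066 0.573
v 1.916 -1.137 2.114
v 2.86 -1.466 0.663
v 2.625 -1.537 2.204
v 3.638 -1.244 0.792
v 3.402 -1.315 2.333
v 4.029 -0.531 0.885
v 3.793 -0.601 2.425
v 1.594 2.448 1.226
v 1.956 2.081 0.575
v 2.947 1.766 1.304
v 2.586 2.132 1.954
v 2.082 2.428 0.554
v 3.073 2.112 1.283
v 2.111 2.778 0.666
v 3.102 2.463 1.395
v 2.038 3.064 0.889
v 3.029 2.748 1.618
v 1.877 3.227 1.179
v 2.868 2.912 1.908
v 1.66 3.236 1.478
v 2.651 2.92 2.207
v 1.43 3.088 1.727
v 2.421 2.773 2.456
v 1.233 2.814 1.876
v 2.224 2.499 2.605
v 1.107 2.468 1.897
v 2.098 2.152 2.626
v 1.078 2.117 1.785
v 2.069 1.802 2.514
v 1.151 1.832 1.562
v 2.142 1.516 2.291
v 1.312 1.668 1.272
v 2.303 1.353 2.001
v 1.529 1.66 0.973
v 2.52 1.344 1.702
v 1.759 1.807 0.724
v 2.75 1.492 1.453
v -2.514 -1.149 2.09
v -1.964 -1.749 2.449
v -3.316 -2.392 3.448
v -3.866 -1.791 3.09
v -1.929 -1.44 2.695
v -3.281 -2.083 3.694
v -2.01 -1.074 2.82
v -3.363 -1.716 3.82
v -2.191 -0.722 2.801
v -3.544 -1.364 3.801
v -2.436 -0.455 2.642
v -3.789 -1.097 3.641
v -2.696 -0.325 2.373
v -4.049 -0.967 3.372
v -2.92 -0.358 2.048
v -4.273 -1.001 3.047
v -3.064 -0.548 1.732
v -4.416 -1.191 2.731
v -3.099 -0.857 1.486
v -4.451 -1.5 2.485
v -3.017 -1.224 1.36
v -4.37 -1.866 2.36
v -2.836 -1.576 1.379
v -4.189 -2.218 2.379
v -2.591 -1.843 1.539
v -3.944 -2.485 2.538
v -2.331 -1.973 1.808
v -3.684 -2.615 2.807
v -2.107 -1.939 2.133
v -3.46 -2.582 3.132
v -2.817 -1.647 -1.918
v -1.829 -2.345 -2.239
v -3.891 -2.475 -3.421
v -2.903 -3.173 -3.742
v -3.505 -3.397 -2.668
v -2.841 -2.885 -1.739
v -2.879 -1.935 -3.921
v -2.215 -1.423 -2.992
v -1.868 -2.522 -3.477
v -2.254 -3.426 -2.703
v -3.466 -1.394 -2.957
v -3.852 -2.298 -2.183
v -2.228 -1.923 -1.947
v -3.492 -2.897 -3.713
v -3.845 -3.029 -3.082
v -3.264 -3.439 -3.271
v -2.823 -2.241 -1.653
v -2.243 -2.651 -1.842
v -3.227 -3.27 -2.094
v -3.477 -2.169 -3.818
v -2.897 -2.579 -4.007
v -2.456 -1.381 -2.389
v -1.875 -1.791 -2.578
v -2.493 -1.55 -3.566
v -1.671 -2.438 -2.863
v -2.302 -2.924 -3.747
v -2.288 -2.197 -3.852
v -1.898 -1.896 -3.306
v -1.898 -2.969 -2.408
v -2.529 -3.456 -3.292
v -2.883 -3.588 -2.66
v -2.492 -3.287 -2.114
v -1.921 -3.074 -3.136
v -3.191 -1.364 -2.368
v -3.822 -1.851 -3.252
v -3.228 -1.533 -3.546
v -2.837 -1.232 -3
v -3.418 -1.896 -1.913
v -4.049 -2.382 -2.797
v -3.822 -2.924 -2.354
v -3.432 -2.623 -1.808
v -3.799 -1.746 -2.524
f 2 1 5
f 2 5 3
f 3 5 6
f 3 6 4
f 5 1 7
f 5 7 6
f 6 7 8
f 6 8 4
f 7 1 9
f 7 9 8
f 8 9 10
f 8 10 4
f 9 1 11
f 9 11 10
f 10 11 12
f 10 12 4
f 11 1 13
f 11 13 12
f 12 13 14
f 12 14 4
f 13 1 15
f 13 15 14
f 14 15 16
f 14 16 4
f 15 1 17
f 15 17 16
f 16 17 18
f 16 18 4
f 17 1 2
f 17 2 18
f 18 2 3
f 18 3 4
f 20 19 23
f 20 23 21
f 21 23 24
f 21 24 22
f 23 19 25
f 23 25 24
f 24 25 26
f 24 26 22
f 25 19 27
f 25 27 26
f 26 27 28
f 26 28 22
f 27 19 29
f 27 29 28
f 28 29 30
f 28 30 22
f 29 19 31
f 29 31 30
f 30 31 32
f 30 32 22
f 31 19 33
f 31 33 32
f 32 33 34
f 32 34 22
f 33 19 35
f 33 35 34
f 34 35 36
f 34 36 22
f 35 19 37
f 35 37 36
f 36 37 38
f 36 38 22
f 37 19 39
f 37 39 38
f 38 39 40
f 38 40 22
f 39 19 41
f 39 41 40
f 40 41 42
f 40 42 22
f 41 19 43
f 41 43 42
f 42 43 44
f 42 44 22
f 43 19 45
f 43 45 44
f 44 45 46
f 44 46 22
f 45 19 47
f 45 47 46
f 46 47 48
f 46 48 22
f 47 19 20
f 47 20 48
f 48 20 21
f 48 21 22
f 50 49 53
f 50 53 51
f 51 53 54
f 51 54 52
f 53 49 55
f 53 55 54
f 54 55 56
f 54 56 52
f 55 49 57
f 55 57 56
f 56 57 58
f 56 58 52
f 57 49 59
f 57 59 58
f 58 59 60
f 58 60 52
f 59 49 61
f 59 61 60
f 60 61 62
f 60 62 52
f 61 49 63
f 61 63 62
f 62 63 64
f 62 64 52
f 63 49 65
f 63 65 64
f 64 65 66
f 64 66 52
f 65 49 67
f 65 67 66
f 66 67 68
f 66 68 52
f 67 49 69
f 67 69 68
f 68 69 70
f 68 70 52
f 69 49 71
f 69 71 70
f 70 71 72
f 70 72 52
f 71 49 73
f 71 73 72
f 72 73 74
f 72 74 52
f 73 49 75
f 73 75 74
f 74 75 76
f 74 76 52
f 75 49 77
f 75 77 76
f 76 77 78
f 76 78 52
f 77 49 50
f 77 50 78
f 78 50 51
f 78 51 52
f 79 116 95
f 116 90 119
f 95 119 84
f 116 119 95
f 79 95 91
f 95 84 96
f 91 96 80
f 95 96 91
f 79 91 100
f 91 80 101
f 100 101 86
f 91 101 100
f 79 100 112
f 100 86 115
f 112 115 89
f 100 115 112
f 79 112 116
f 112 89 120
f 116 120 90
f 112 120 116
f 80 96 107
f 96 84 110
f 107 110 88
f 96 110 107
f 84 119 97
f 119 90 118
f 97 118 83
f 119 118 97
f 90 120 117
f 120 89 113
f 117 113 81
f 120 113 117
f 89 115 114
f 115 86 102
f 114 102 85
f 115 102 114
f 86 101 106
f 101 80 103
f 106 103 87
f 101 103 106
f 82 108 94
f 108 88 109
f 94 109 83
f 108 109 94
f 82 94 92
f 94 83 93
f 92 93 81
f 94 93 92
f 82 92 99
f 92 81 98
f 99 98 85
f 92 98 99
f 82 99 104
f 99 85 105
f 104 105 87
f 99 105 104
f 82 104 108
f 104 87 111
f 108 111 88
f 104 111 108
f 83 109 97
f 109 88 110
f 97 110 84
f 109 110 97
f 81 93 117
f 93 83 118
f 117 118 90
f 93 118 117
f 85 98 114
f 98 81 113
f 114 113 89
f 98 113 114
f 87 105 106
f 105 85 102
f 106 102 86
f 105 102 106
f 88 111 107
f 111 87 103
f 107 103 80
f 111 103 107



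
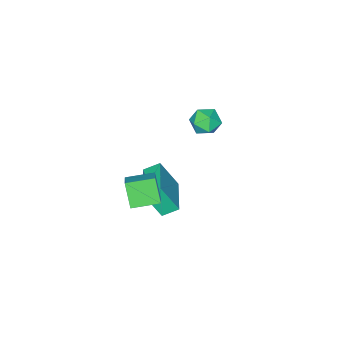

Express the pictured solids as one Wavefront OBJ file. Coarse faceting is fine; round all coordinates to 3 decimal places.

v 3.33 -0.685 1.724
v 2.969 -1.39 2.927
v 2.242 0.233 1.936
v 1.88 -0.472 3.138
v 4.08 0.052 2.382
v 3.718 -0.653 3.584
v 2.991 0.97 2.593
v 2.63 0.265 3.796
v -3.066 -1.438 3.243
v -2.439 -1.927 2.836
v -4.021 -1.813 2.224
v -3.394 -2.302 1.817
v -3.719 -2.561 2.608
v -3.129 -2.329 3.238
v -3.331 -1.411 1.822
v -2.741 -1.179 2.452
v -2.603 -1.911 1.958
v -2.843 -2.622 2.444
v -3.617 -1.118 2.616
v -3.857 -1.829 3.102
v 0.563 -1.305 0.066
v -0.048 -0.748 0.533
v 2.121 0.2 0.309
v 1.51 0.758 0.776
v 1.05 -2.058 1.604
v 0.439 -1.5 2.071
v 2.608 -0.552 1.847
v 1.997 0.005 2.314
f 2 4 1
f 5 2 1
f 1 4 3
f 3 5 1
f 2 8 4
f 6 2 5
f 6 8 2
f 4 8 3
f 7 5 3
f 3 8 7
f 7 6 5
f 8 6 7
f 9 20 14
f 9 14 10
f 9 10 16
f 9 16 19
f 9 19 20
f 10 14 18
f 14 20 13
f 20 19 11
f 19 16 15
f 16 10 17
f 12 18 13
f 12 13 11
f 12 11 15
f 12 15 17
f 12 17 18
f 13 18 14
f 11 13 20
f 15 11 19
f 17 15 16
f 18 17 10
f 22 24 21
f 25 22 21
f 21 24 23
f 23 25 21
f 22 28 24
f 26 22 25
f 26 28 22
f 24 28 23
f 27 25 23
f 23 28 27
f 27 26 25
f 28 26 27



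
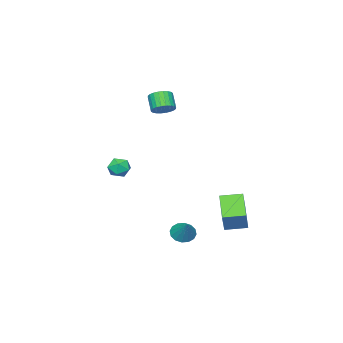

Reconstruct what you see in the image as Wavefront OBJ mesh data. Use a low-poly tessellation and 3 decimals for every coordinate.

v 1.874 -0.26 0.358
v 2.414 -0.61 0.128
v 1.366 -1.21 0.612
v 1.906 -1.56 0.382
v 1.958 -1.189 0.953
v 2.272 -0.602 0.797
v 1.508 -1.218 -0.057
v 1.822 -0.631 -0.213
v 2.188 -1.202 -0.128
v 2.466 -1.184 0.496
v 1.314 -0.636 0.244
v 1.592 -0.618 0.868
v -3.575 2.9 -3.051
v -2.951 3.241 -1.892
v -2.466 3.969 -3.963
v -1.841 4.31 -2.804
v -2.799 1.97 -3.196
v -2.174 2.311 -2.037
v -1.689 3.039 -4.108
v -1.065 3.38 -2.949
v -2.397 -1.616 3.131
v -2.123 -1.193 3.571
v -2.528 -1.76 4.37
v -2.803 -2.184 3.929
v -2.356 -1.081 3.532
v -2.761 -1.648 4.33
v -2.596 -1.051 3.431
v -3.001 -1.619 4.23
v -2.805 -1.108 3.285
v -3.21 -1.675 4.084
v -2.952 -1.241 3.116
v -3.358 -1.808 3.914
v -3.015 -1.432 2.948
v -3.42 -1.999 3.747
v -2.984 -1.651 2.809
v -3.389 -2.218 3.607
v -2.863 -1.865 2.718
v -3.269 -2.432 3.517
v -2.672 -2.04 2.69
v -3.077 -2.607 3.489
v -2.439 -2.152 2.73
v -2.844 -2.719 3.528
v -2.199 -2.181 2.83
v -2.604 -2.749 3.629
v -1.99 -2.125 2.976
v -2.395 -2.692 3.775
v -1.842 -1.992 3.146
v -2.248 -2.559 3.944
v -1.78 -1.801 3.313
v -2.185 -2.368 4.112
v -1.811 -1.582 3.453
v -2.216 -2.149 4.251
v -1.931 -1.368 3.543
v -2.337 -1.935 4.342
v 0.766 2.348 -3.683
v 1.352 2.323 -4.027
v 1.354 3.092 -2.737
v 1.187 2.609 -4.149
v 0.909 2.825 -4.147
v 0.593 2.913 -4.02
v 0.323 2.85 -3.803
v 0.172 2.652 -3.554
v 0.18 2.373 -3.34
v 0.345 2.087 -3.217
v 0.623 1.871 -3.22
v 0.939 1.783 -3.347
v 1.209 1.846 -3.564
v 1.36 2.044 -3.813
f 1 12 6
f 1 6 2
f 1 2 8
f 1 8 11
f 1 11 12
f 2 6 10
f 6 12 5
f 12 11 3
f 11 8 7
f 8 2 9
f 4 10 5
f 4 5 3
f 4 3 7
f 4 7 9
f 4 9 10
f 5 10 6
f 3 5 12
f 7 3 11
f 9 7 8
f 10 9 2
f 14 16 13
f 17 14 13
f 13 16 15
f 15 17 13
f 14 20 16
f 18 14 17
f 18 20 14
f 16 20 15
f 19 17 15
f 15 20 19
f 19 18 17
f 20 18 19
f 22 21 25
f 22 25 23
f 23 25 26
f 23 26 24
f 25 21 27
f 25 27 26
f 26 27 28
f 26 28 24
f 27 21 29
f 27 29 28
f 28 29 30
f 28 30 24
f 29 21 31
f 29 31 30
f 30 31 32
f 30 32 24
f 31 21 33
f 31 33 32
f 32 33 34
f 32 34 24
f 33 21 35
f 33 35 34
f 34 35 36
f 34 36 24
f 35 21 37
f 35 37 36
f 36 37 38
f 36 38 24
f 37 21 39
f 37 39 38
f 38 39 40
f 38 40 24
f 39 21 41
f 39 41 40
f 40 41 42
f 40 42 24
f 41 21 43
f 41 43 42
f 42 43 44
f 42 44 24
f 43 21 45
f 43 45 44
f 44 45 46
f 44 46 24
f 45 21 47
f 45 47 46
f 46 47 48
f 46 48 24
f 47 21 49
f 47 49 48
f 48 49 50
f 48 50 24
f 49 21 51
f 49 51 50
f 50 51 52
f 50 52 24
f 51 21 53
f 51 53 52
f 52 53 54
f 52 54 24
f 53 21 22
f 53 22 54
f 54 22 23
f 54 23 24
f 56 55 58
f 56 58 57
f 58 55 59
f 58 59 57
f 59 55 60
f 59 60 57
f 60 55 61
f 60 61 57
f 61 55 62
f 61 62 57
f 62 55 63
f 62 63 57
f 63 55 64
f 63 64 57
f 64 55 65
f 64 65 57
f 65 55 66
f 65 66 57
f 66 55 67
f 66 67 57
f 67 55 68
f 67 68 57
f 68 55 56
f 68 56 57



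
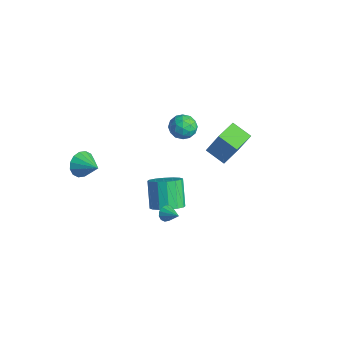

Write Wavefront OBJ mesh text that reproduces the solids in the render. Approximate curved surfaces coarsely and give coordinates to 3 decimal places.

v -1.408 1.614 2.912
v -0.581 1.604 2.708
v -1.479 0.256 2.692
v -0.652 0.246 2.488
v -0.89 0.395 3.292
v -0.847 1.235 3.428
v -1.213 0.625 1.972
v -1.17 1.465 2.108
v -0.461 0.993 2.127
v -0.261 0.851 2.943
v -1.799 1.009 2.457
v -1.599 0.867 3.273
v -0.989 1.729 2.829
v -1.071 0.131 2.571
v -1.212 0.219 3.043
v -0.726 0.213 2.923
v -1.145 1.511 3.252
v -0.659 1.505 3.132
v -0.84 0.795 3.476
v -1.401 0.355 2.268
v -0.915 0.349 2.148
v -1.334 1.647 2.477
v -0.848 1.641 2.357
v -1.22 1.065 1.924
v -0.432 1.363 2.368
v -0.473 0.565 2.239
v -0.803 0.788 1.935
v -0.778 1.282 2.015
v -0.314 1.28 2.847
v -0.356 0.481 2.718
v -0.496 0.569 3.191
v -0.47 1.063 3.27
v -0.244 0.921 2.506
v -1.704 1.379 2.682
v -1.746 0.58 2.553
v -1.59 0.797 2.13
v -1.564 1.291 2.209
v -1.587 1.295 3.161
v -1.628 0.497 3.032
v -1.282 0.578 3.385
v -1.257 1.072 3.465
v -1.816 0.939 2.894
v -1.509 2.836 -0.959
v -0.676 3.103 0.917
v -2.047 4.193 -0.913
v -1.214 4.459 0.964
v -0.386 3.301 -1.524
v 0.447 3.567 0.353
v -0.924 4.657 -1.477
v -0.091 4.924 0.399
v -4.55 -3.506 -1.221
v -4.289 -3.137 -1.976
v -3.25 -3.234 -0.639
v -4.469 -2.795 -1.734
v -4.67 -2.644 -1.354
v -4.839 -2.724 -0.939
v -4.931 -3.013 -0.599
v -4.921 -3.434 -0.426
v -4.811 -3.874 -0.465
v -4.632 -4.216 -0.707
v -4.43 -4.367 -1.087
v -4.261 -4.288 -1.502
v -4.17 -3.998 -1.842
v -4.18 -3.577 -2.016
v 2.534 -2.541 -0.11
v 2.701 -2.259 -0.514
v 3.466 -2.379 0.39
v 2.571 -2.072 -0.331
v 2.428 -2.033 -0.077
v 2.319 -2.155 0.165
v 2.279 -2.4 0.321
v 2.319 -2.69 0.339
v 2.427 -2.932 0.216
v 2.57 -3.05 -0.012
v 2.701 -3.007 -0.27
v 2.779 -2.815 -0.478
v 2.779 -2.536 -0.568
v -0.531 -0.438 -3.615
v 0.152 -0.804 -2.983
v -0.866 -0.269 -1.573
v -1.549 0.098 -2.205
v 0.295 -0.313 -3.066
v -0.723 0.222 -1.656
v 0.217 0.144 -3.296
v -0.801 0.679 -1.885
v -0.061 0.445 -3.611
v -1.079 0.98 -2.201
v -0.466 0.51 -3.928
v -1.484 1.045 -2.517
v -0.888 0.321 -4.161
v -1.906 0.856 -2.75
v -1.214 -0.071 -4.247
v -2.232 0.464 -2.837
v -1.357 -0.562 -4.164
v -2.375 -0.027 -2.754
v -1.279 -1.019 -3.935
v -2.297 -0.484 -2.524
v -1.001 -1.32 -3.619
v -2.019 -0.785 -2.209
v -0.596 -1.385 -3.303
v -1.614 -0.85 -1.892
v -0.174 -1.196 -3.07
v -1.192 -0.661 -1.659
f 1 38 17
f 38 12 41
f 17 41 6
f 38 41 17
f 1 17 13
f 17 6 18
f 13 18 2
f 17 18 13
f 1 13 22
f 13 2 23
f 22 23 8
f 13 23 22
f 1 22 34
f 22 8 37
f 34 37 11
f 22 37 34
f 1 34 38
f 34 11 42
f 38 42 12
f 34 42 38
f 2 18 29
f 18 6 32
f 29 32 10
f 18 32 29
f 6 41 19
f 41 12 40
f 19 40 5
f 41 40 19
f 12 42 39
f 42 11 35
f 39 35 3
f 42 35 39
f 11 37 36
f 37 8 24
f 36 24 7
f 37 24 36
f 8 23 28
f 23 2 25
f 28 25 9
f 23 25 28
f 4 30 16
f 30 10 31
f 16 31 5
f 30 31 16
f 4 16 14
f 16 5 15
f 14 15 3
f 16 15 14
f 4 14 21
f 14 3 20
f 21 20 7
f 14 20 21
f 4 21 26
f 21 7 27
f 26 27 9
f 21 27 26
f 4 26 30
f 26 9 33
f 30 33 10
f 26 33 30
f 5 31 19
f 31 10 32
f 19 32 6
f 31 32 19
f 3 15 39
f 15 5 40
f 39 40 12
f 15 40 39
f 7 20 36
f 20 3 35
f 36 35 11
f 20 35 36
f 9 27 28
f 27 7 24
f 28 24 8
f 27 24 28
f 10 33 29
f 33 9 25
f 29 25 2
f 33 25 29
f 44 46 43
f 47 44 43
f 43 46 45
f 45 47 43
f 44 50 46
f 48 44 47
f 48 50 44
f 46 50 45
f 49 47 45
f 45 50 49
f 49 48 47
f 50 48 49
f 52 51 54
f 52 54 53
f 54 51 55
f 54 55 53
f 55 51 56
f 55 56 53
f 56 51 57
f 56 57 53
f 57 51 58
f 57 58 53
f 58 51 59
f 58 59 53
f 59 51 60
f 59 60 53
f 60 51 61
f 60 61 53
f 61 51 62
f 61 62 53
f 62 51 63
f 62 63 53
f 63 51 64
f 63 64 53
f 64 51 52
f 64 52 53
f 66 65 68
f 66 68 67
f 68 65 69
f 68 69 67
f 69 65 70
f 69 70 67
f 70 65 71
f 70 71 67
f 71 65 72
f 71 72 67
f 72 65 73
f 72 73 67
f 73 65 74
f 73 74 67
f 74 65 75
f 74 75 67
f 75 65 76
f 75 76 67
f 76 65 77
f 76 77 67
f 77 65 66
f 77 66 67
f 79 78 82
f 79 82 80
f 80 82 83
f 80 83 81
f 82 78 84
f 82 84 83
f 83 84 85
f 83 85 81
f 84 78 86
f 84 86 85
f 85 86 87
f 85 87 81
f 86 78 88
f 86 88 87
f 87 88 89
f 87 89 81
f 88 78 90
f 88 90 89
f 89 90 91
f 89 91 81
f 90 78 92
f 90 92 91
f 91 92 93
f 91 93 81
f 92 78 94
f 92 94 93
f 93 94 95
f 93 95 81
f 94 78 96
f 94 96 95
f 95 96 97
f 95 97 81
f 96 78 98
f 96 98 97
f 97 98 99
f 97 99 81
f 98 78 100
f 98 100 99
f 99 100 101
f 99 101 81
f 100 78 102
f 100 102 101
f 101 102 103
f 101 103 81
f 102 78 79
f 102 79 103
f 103 79 80
f 103 80 81



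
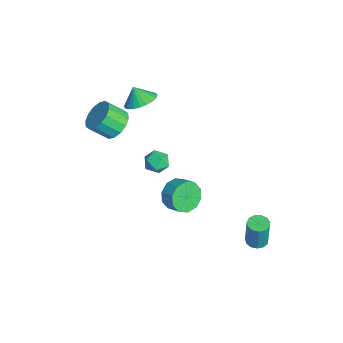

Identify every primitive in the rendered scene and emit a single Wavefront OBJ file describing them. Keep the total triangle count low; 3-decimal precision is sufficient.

v -0.763 -1.092 -0.497
v -0.349 -1.479 -1.133
v -1.931 -1.141 -1.227
v -1.517 -1.528 -1.863
v -1.648 -1.939 -1.129
v -0.927 -1.908 -0.677
v -1.353 -0.712 -1.683
v -0.632 -0.681 -1.231
v -0.714 -1.244 -1.866
v -0.896 -2.002 -1.523
v -1.384 -0.618 -0.837
v -1.566 -1.376 -0.494
v 1.671 -0.619 -1.437
v 2.208 -0.664 -2.349
v 2.986 -0.167 -1.916
v 2.449 -0.121 -1.003
v 1.856 -0.112 -2.349
v 2.634 0.385 -1.916
v 1.432 0.247 -2.001
v 2.21 0.744 -1.567
v 1.1 0.275 -1.437
v 1.878 0.772 -1.003
v 0.986 -0.039 -0.873
v 1.764 0.459 -0.439
v 1.134 -0.573 -0.524
v 1.912 -0.076 -0.091
v 1.486 -1.125 -0.524
v 2.264 -0.628 -0.091
v 1.91 -1.484 -0.873
v 2.688 -0.987 -0.439
v 2.242 -1.512 -1.437
v 3.02 -1.015 -1.003
v 2.356 -1.199 -2.001
v 3.134 -0.701 -1.567
v 3.788 3.717 -4.465
v 4.45 3.634 -4.528
v 4.633 3.661 -2.637
v 3.972 3.743 -2.575
v 4.389 4.007 -4.528
v 4.572 4.034 -2.637
v 4.137 4.287 -4.507
v 4.32 4.314 -2.616
v 3.775 4.386 -4.474
v 3.958 4.413 -2.583
v 3.416 4.273 -4.437
v 3.599 4.3 -2.546
v 3.176 3.983 -4.41
v 3.359 4.01 -2.519
v 3.131 3.608 -4.4
v 3.314 3.635 -2.509
v 3.294 3.268 -4.411
v 3.477 3.295 -2.52
v 3.614 3.07 -4.439
v 3.797 3.097 -2.548
v 3.99 3.077 -4.476
v 4.173 3.104 -2.585
v 4.301 3.288 -4.509
v 4.484 3.315 -2.618
v -3.128 -1.922 2.837
v -2.243 -2.457 3.017
v -3.552 -2.298 3.803
v -2.157 -2.098 3.194
v -2.218 -1.713 3.317
v -2.418 -1.359 3.367
v -2.727 -1.09 3.336
v -3.096 -0.949 3.23
v -3.47 -0.955 3.063
v -3.792 -1.109 2.862
v -4.013 -1.387 2.657
v -4.1 -1.746 2.48
v -4.038 -2.131 2.357
v -3.838 -2.485 2.307
v -3.53 -2.754 2.337
v -3.161 -2.895 2.444
v -2.786 -2.889 2.611
v -2.464 -2.735 2.812
v -2.856 -3.392 1.017
v -2.093 -2.942 1.618
v -2.222 -4.038 2.603
v -2.984 -4.488 2.003
v -2.567 -2.722 1.8
v -2.696 -3.819 2.786
v -3.119 -2.682 1.773
v -3.248 -3.778 2.759
v -3.6 -2.832 1.543
v -3.729 -3.928 2.529
v -3.882 -3.132 1.173
v -4.011 -4.228 2.158
v -3.888 -3.501 0.76
v -4.017 -4.598 1.746
v -3.618 -3.842 0.417
v -3.747 -4.938 1.402
v -3.144 -4.061 0.234
v -3.273 -5.158 1.22
v -2.592 -4.102 0.261
v -2.721 -5.198 1.247
v -2.111 -3.952 0.491
v -2.24 -5.048 1.477
v -1.829 -3.652 0.862
v -1.958 -4.748 1.847
v -1.823 -3.282 1.274
v -1.952 -4.379 2.26
f 1 12 6
f 1 6 2
f 1 2 8
f 1 8 11
f 1 11 12
f 2 6 10
f 6 12 5
f 12 11 3
f 11 8 7
f 8 2 9
f 4 10 5
f 4 5 3
f 4 3 7
f 4 7 9
f 4 9 10
f 5 10 6
f 3 5 12
f 7 3 11
f 9 7 8
f 10 9 2
f 14 13 17
f 14 17 15
f 15 17 18
f 15 18 16
f 17 13 19
f 17 19 18
f 18 19 20
f 18 20 16
f 19 13 21
f 19 21 20
f 20 21 22
f 20 22 16
f 21 13 23
f 21 23 22
f 22 23 24
f 22 24 16
f 23 13 25
f 23 25 24
f 24 25 26
f 24 26 16
f 25 13 27
f 25 27 26
f 26 27 28
f 26 28 16
f 27 13 29
f 27 29 28
f 28 29 30
f 28 30 16
f 29 13 31
f 29 31 30
f 30 31 32
f 30 32 16
f 31 13 33
f 31 33 32
f 32 33 34
f 32 34 16
f 33 13 14
f 33 14 34
f 34 14 15
f 34 15 16
f 36 35 39
f 36 39 37
f 37 39 40
f 37 40 38
f 39 35 41
f 39 41 40
f 40 41 42
f 40 42 38
f 41 35 43
f 41 43 42
f 42 43 44
f 42 44 38
f 43 35 45
f 43 45 44
f 44 45 46
f 44 46 38
f 45 35 47
f 45 47 46
f 46 47 48
f 46 48 38
f 47 35 49
f 47 49 48
f 48 49 50
f 48 50 38
f 49 35 51
f 49 51 50
f 50 51 52
f 50 52 38
f 51 35 53
f 51 53 52
f 52 53 54
f 52 54 38
f 53 35 55
f 53 55 54
f 54 55 56
f 54 56 38
f 55 35 57
f 55 57 56
f 56 57 58
f 56 58 38
f 57 35 36
f 57 36 58
f 58 36 37
f 58 37 38
f 60 59 62
f 60 62 61
f 62 59 63
f 62 63 61
f 63 59 64
f 63 64 61
f 64 59 65
f 64 65 61
f 65 59 66
f 65 66 61
f 66 59 67
f 66 67 61
f 67 59 68
f 67 68 61
f 68 59 69
f 68 69 61
f 69 59 70
f 69 70 61
f 70 59 71
f 70 71 61
f 71 59 72
f 71 72 61
f 72 59 73
f 72 73 61
f 73 59 74
f 73 74 61
f 74 59 75
f 74 75 61
f 75 59 76
f 75 76 61
f 76 59 60
f 76 60 61
f 78 77 81
f 78 81 79
f 79 81 82
f 79 82 80
f 81 77 83
f 81 83 82
f 82 83 84
f 82 84 80
f 83 77 85
f 83 85 84
f 84 85 86
f 84 86 80
f 85 77 87
f 85 87 86
f 86 87 88
f 86 88 80
f 87 77 89
f 87 89 88
f 88 89 90
f 88 90 80
f 89 77 91
f 89 91 90
f 90 91 92
f 90 92 80
f 91 77 93
f 91 93 92
f 92 93 94
f 92 94 80
f 93 77 95
f 93 95 94
f 94 95 96
f 94 96 80
f 95 77 97
f 95 97 96
f 96 97 98
f 96 98 80
f 97 77 99
f 97 99 98
f 98 99 100
f 98 100 80
f 99 77 101
f 99 101 100
f 100 101 102
f 100 102 80
f 101 77 78
f 101 78 102
f 102 78 79
f 102 79 80



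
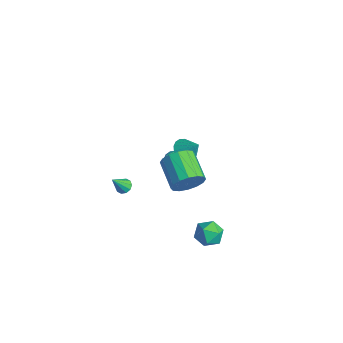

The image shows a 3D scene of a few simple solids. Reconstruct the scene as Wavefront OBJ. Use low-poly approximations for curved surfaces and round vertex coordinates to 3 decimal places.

v 3.108 0.428 -4.46
v 3.999 0.264 -4.093
v 2.461 -0.324 -3.227
v 3.352 -0.488 -2.86
v 2.993 0.421 -2.882
v 3.392 0.886 -3.644
v 3.068 -0.946 -3.676
v 3.467 -0.481 -4.438
v 3.974 -0.585 -3.608
v 3.928 0.26 -3.118
v 2.532 -0.32 -4.202
v 2.486 0.525 -3.712
v 0.315 0.055 1.927
v 0.997 -0.298 1.584
v 1.065 0.525 2.933
v 0.992 0.042 1.429
v 0.853 0.385 1.372
v 0.608 0.662 1.425
v 0.304 0.819 1.578
v 0.003 0.824 1.799
v -0.236 0.677 2.046
v -0.366 0.407 2.269
v -0.361 0.067 2.425
v -0.222 -0.276 2.481
v 0.023 -0.553 2.428
v 0.327 -0.709 2.276
v 0.628 -0.715 2.054
v 0.867 -0.568 1.807
v -3.718 -1.932 -4.443
v -3.393 -1.536 -4.216
v -3.562 -2.808 -3.137
v -3.722 -1.467 -4.131
v -4.048 -1.576 -4.165
v -4.249 -1.821 -4.305
v -4.247 -2.108 -4.498
v -4.043 -2.328 -4.67
v -3.714 -2.397 -4.755
v -3.387 -2.288 -4.721
v -3.187 -2.044 -4.581
v -3.189 -1.756 -4.388
v 4.274 -2.052 3.504
v 4.665 -1.692 4.399
v 2.877 -1.369 5.05
v 2.486 -1.728 4.156
v 4.627 -1.26 4.08
v 2.839 -0.937 4.731
v 4.494 -1.04 3.606
v 2.706 -0.717 4.257
v 4.302 -1.091 3.106
v 2.515 -0.768 3.757
v 4.103 -1.4 2.712
v 2.315 -1.077 3.363
v 3.95 -1.883 2.531
v 2.162 -1.56 3.182
v 3.883 -2.411 2.61
v 2.095 -2.088 3.261
v 3.921 -2.843 2.929
v 2.133 -2.52 3.58
v 4.054 -3.063 3.403
v 2.266 -2.74 4.054
v 4.245 -3.012 3.903
v 2.458 -2.689 4.554
v 4.445 -2.703 4.297
v 2.657 -2.38 4.948
v 4.598 -2.22 4.478
v 2.81 -1.897 5.129
v -4.121 1.814 -4.022
v -3.633 1.585 -4.367
v -3.639 0.966 -2.778
v -3.513 1.885 -4.208
v -3.585 2.163 -3.991
v -3.828 2.331 -3.782
v -4.163 2.334 -3.65
v -4.485 2.172 -3.636
v -4.691 1.897 -3.744
v -4.716 1.595 -3.94
v -4.552 1.363 -4.162
v -4.251 1.274 -4.339
v -3.908 1.357 -4.416
f 1 12 6
f 1 6 2
f 1 2 8
f 1 8 11
f 1 11 12
f 2 6 10
f 6 12 5
f 12 11 3
f 11 8 7
f 8 2 9
f 4 10 5
f 4 5 3
f 4 3 7
f 4 7 9
f 4 9 10
f 5 10 6
f 3 5 12
f 7 3 11
f 9 7 8
f 10 9 2
f 14 13 16
f 14 16 15
f 16 13 17
f 16 17 15
f 17 13 18
f 17 18 15
f 18 13 19
f 18 19 15
f 19 13 20
f 19 20 15
f 20 13 21
f 20 21 15
f 21 13 22
f 21 22 15
f 22 13 23
f 22 23 15
f 23 13 24
f 23 24 15
f 24 13 25
f 24 25 15
f 25 13 26
f 25 26 15
f 26 13 27
f 26 27 15
f 27 13 28
f 27 28 15
f 28 13 14
f 28 14 15
f 30 29 32
f 30 32 31
f 32 29 33
f 32 33 31
f 33 29 34
f 33 34 31
f 34 29 35
f 34 35 31
f 35 29 36
f 35 36 31
f 36 29 37
f 36 37 31
f 37 29 38
f 37 38 31
f 38 29 39
f 38 39 31
f 39 29 40
f 39 40 31
f 40 29 30
f 40 30 31
f 42 41 45
f 42 45 43
f 43 45 46
f 43 46 44
f 45 41 47
f 45 47 46
f 46 47 48
f 46 48 44
f 47 41 49
f 47 49 48
f 48 49 50
f 48 50 44
f 49 41 51
f 49 51 50
f 50 51 52
f 50 52 44
f 51 41 53
f 51 53 52
f 52 53 54
f 52 54 44
f 53 41 55
f 53 55 54
f 54 55 56
f 54 56 44
f 55 41 57
f 55 57 56
f 56 57 58
f 56 58 44
f 57 41 59
f 57 59 58
f 58 59 60
f 58 60 44
f 59 41 61
f 59 61 60
f 60 61 62
f 60 62 44
f 61 41 63
f 61 63 62
f 62 63 64
f 62 64 44
f 63 41 65
f 63 65 64
f 64 65 66
f 64 66 44
f 65 41 42
f 65 42 66
f 66 42 43
f 66 43 44
f 68 67 70
f 68 70 69
f 70 67 71
f 70 71 69
f 71 67 72
f 71 72 69
f 72 67 73
f 72 73 69
f 73 67 74
f 73 74 69
f 74 67 75
f 74 75 69
f 75 67 76
f 75 76 69
f 76 67 77
f 76 77 69
f 77 67 78
f 77 78 69
f 78 67 79
f 78 79 69
f 79 67 68
f 79 68 69



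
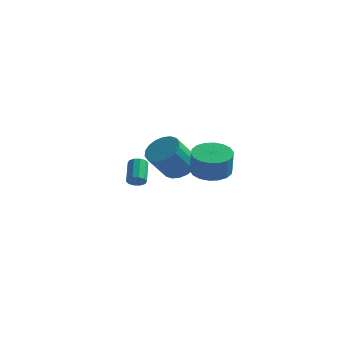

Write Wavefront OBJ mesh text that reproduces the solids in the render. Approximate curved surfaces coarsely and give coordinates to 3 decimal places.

v -3.371 2.774 -1.606
v -2.911 2.786 -1.343
v -3.429 3.839 -0.491
v -3.889 3.826 -0.754
v -2.891 2.998 -1.592
v -3.409 4.051 -0.74
v -3.054 3.124 -1.847
v -3.572 4.177 -0.995
v -3.339 3.116 -2.009
v -3.856 4.169 -1.157
v -3.635 2.977 -2.018
v -4.153 4.03 -1.166
v -3.831 2.761 -1.869
v -4.349 3.814 -1.017
v -3.851 2.549 -1.62
v -4.369 3.602 -0.768
v -3.688 2.423 -1.365
v -4.206 3.476 -0.513
v -3.404 2.431 -1.203
v -3.921 3.484 -0.351
v -3.107 2.57 -1.194
v -3.625 3.623 -0.342
v -1.262 3.606 -0.36
v -0.463 3.968 0.16
v -0.918 2.875 1.62
v -1.718 2.514 1.1
v -0.795 4.256 0.272
v -1.251 3.164 1.732
v -1.22 4.416 0.259
v -1.675 3.323 1.719
v -1.653 4.415 0.123
v -2.109 3.323 1.583
v -2.009 4.254 -0.108
v -2.464 3.162 1.352
v -2.217 3.965 -0.39
v -2.672 2.872 1.071
v -2.236 3.604 -0.665
v -2.691 2.512 0.795
v -2.062 3.245 -0.88
v -2.517 2.152 0.58
v -1.729 2.956 -0.992
v -2.185 1.864 0.468
v -1.305 2.797 -0.979
v -1.76 1.704 0.481
v -0.871 2.797 -0.843
v -1.327 1.705 0.617
v -0.516 2.958 -0.612
v -0.971 1.866 0.848
v -0.308 3.248 -0.331
v -0.763 2.155 1.13
v -0.289 3.608 -0.055
v -0.744 2.516 1.405
v 2.687 -0.539 1.594
v 3.515 0.056 1.597
v 3.742 -0.266 2.889
v 2.913 -0.861 2.886
v 3.186 0.341 1.726
v 3.412 0.019 3.017
v 2.758 0.451 1.829
v 2.984 0.129 3.12
v 2.315 0.365 1.885
v 2.542 0.043 3.176
v 1.947 0.101 1.884
v 2.173 -0.221 3.175
v 1.725 -0.291 1.825
v 1.951 -0.613 3.116
v 1.693 -0.732 1.721
v 1.92 -1.054 3.012
v 1.858 -1.134 1.591
v 2.085 -1.456 2.883
v 2.188 -1.419 1.463
v 2.414 -1.741 2.754
v 2.616 -1.529 1.36
v 2.842 -1.851 2.651
v 3.058 -1.443 1.304
v 3.285 -1.765 2.595
v 3.427 -1.179 1.305
v 3.653 -1.501 2.596
v 3.649 -0.787 1.364
v 3.875 -1.109 2.655
v 3.68 -0.346 1.468
v 3.907 -0.668 2.759
f 2 1 5
f 2 5 3
f 3 5 6
f 3 6 4
f 5 1 7
f 5 7 6
f 6 7 8
f 6 8 4
f 7 1 9
f 7 9 8
f 8 9 10
f 8 10 4
f 9 1 11
f 9 11 10
f 10 11 12
f 10 12 4
f 11 1 13
f 11 13 12
f 12 13 14
f 12 14 4
f 13 1 15
f 13 15 14
f 14 15 16
f 14 16 4
f 15 1 17
f 15 17 16
f 16 17 18
f 16 18 4
f 17 1 19
f 17 19 18
f 18 19 20
f 18 20 4
f 19 1 21
f 19 21 20
f 20 21 22
f 20 22 4
f 21 1 2
f 21 2 22
f 22 2 3
f 22 3 4
f 24 23 27
f 24 27 25
f 25 27 28
f 25 28 26
f 27 23 29
f 27 29 28
f 28 29 30
f 28 30 26
f 29 23 31
f 29 31 30
f 30 31 32
f 30 32 26
f 31 23 33
f 31 33 32
f 32 33 34
f 32 34 26
f 33 23 35
f 33 35 34
f 34 35 36
f 34 36 26
f 35 23 37
f 35 37 36
f 36 37 38
f 36 38 26
f 37 23 39
f 37 39 38
f 38 39 40
f 38 40 26
f 39 23 41
f 39 41 40
f 40 41 42
f 40 42 26
f 41 23 43
f 41 43 42
f 42 43 44
f 42 44 26
f 43 23 45
f 43 45 44
f 44 45 46
f 44 46 26
f 45 23 47
f 45 47 46
f 46 47 48
f 46 48 26
f 47 23 49
f 47 49 48
f 48 49 50
f 48 50 26
f 49 23 51
f 49 51 50
f 50 51 52
f 50 52 26
f 51 23 24
f 51 24 52
f 52 24 25
f 52 25 26
f 54 53 57
f 54 57 55
f 55 57 58
f 55 58 56
f 57 53 59
f 57 59 58
f 58 59 60
f 58 60 56
f 59 53 61
f 59 61 60
f 60 61 62
f 60 62 56
f 61 53 63
f 61 63 62
f 62 63 64
f 62 64 56
f 63 53 65
f 63 65 64
f 64 65 66
f 64 66 56
f 65 53 67
f 65 67 66
f 66 67 68
f 66 68 56
f 67 53 69
f 67 69 68
f 68 69 70
f 68 70 56
f 69 53 71
f 69 71 70
f 70 71 72
f 70 72 56
f 71 53 73
f 71 73 72
f 72 73 74
f 72 74 56
f 73 53 75
f 73 75 74
f 74 75 76
f 74 76 56
f 75 53 77
f 75 77 76
f 76 77 78
f 76 78 56
f 77 53 79
f 77 79 78
f 78 79 80
f 78 80 56
f 79 53 81
f 79 81 80
f 80 81 82
f 80 82 56
f 81 53 54
f 81 54 82
f 82 54 55
f 82 55 56

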